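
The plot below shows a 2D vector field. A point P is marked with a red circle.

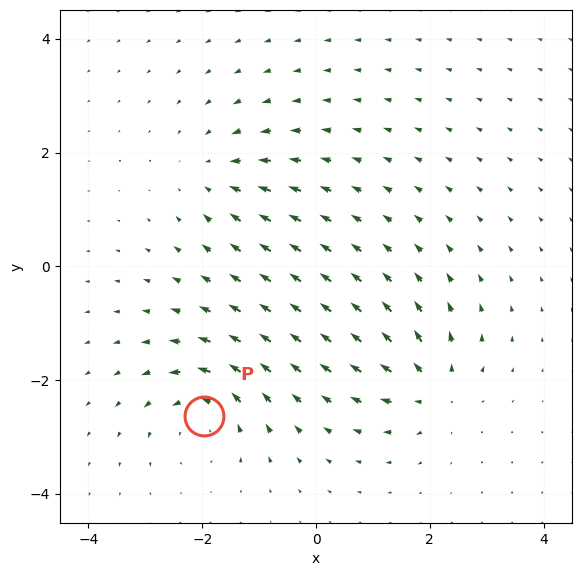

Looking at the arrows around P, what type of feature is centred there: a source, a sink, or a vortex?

vortex

At P (-2.0, -2.6) the arrows circulate counterclockwise. Divergence ≈0, curl about +6 — near-zero divergence with nonzero curl is a vortex.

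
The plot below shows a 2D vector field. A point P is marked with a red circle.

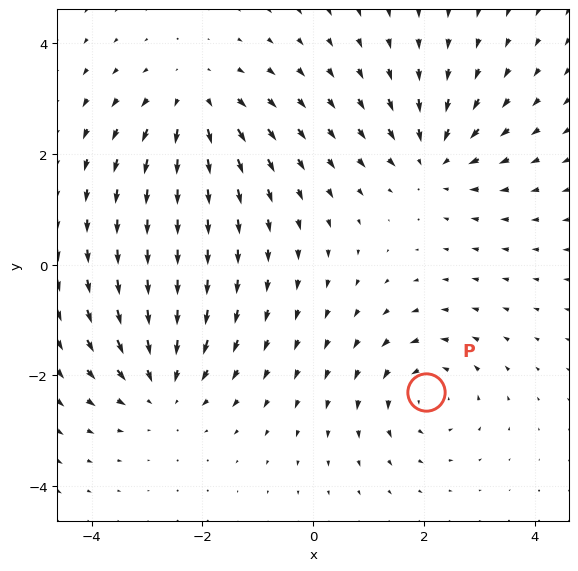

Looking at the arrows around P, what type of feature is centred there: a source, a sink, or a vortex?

vortex

At P (2.0, -2.3) the arrows circulate counterclockwise. Divergence ≈0, curl about +4 — near-zero divergence with nonzero curl is a vortex.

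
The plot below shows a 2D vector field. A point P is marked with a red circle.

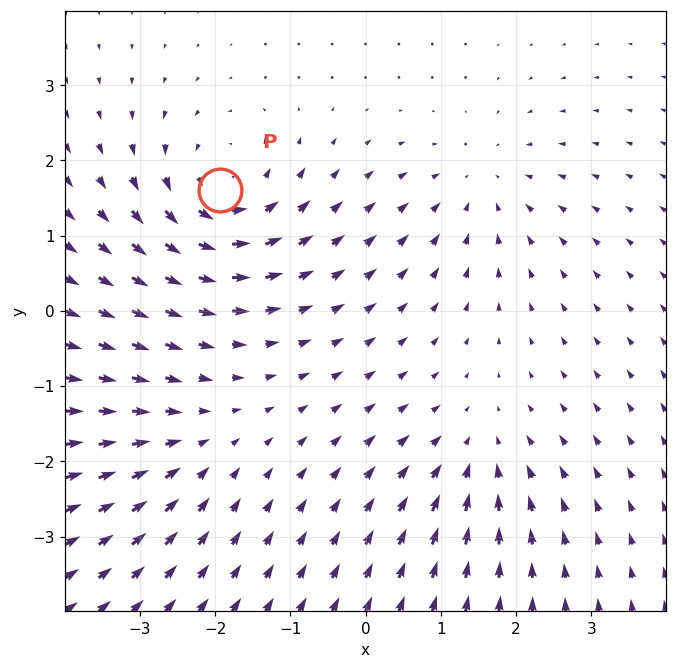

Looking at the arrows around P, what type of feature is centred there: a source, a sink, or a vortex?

vortex

At P (-1.9, 1.6) the arrows circulate counterclockwise. Divergence ≈0, curl about +6 — near-zero divergence with nonzero curl is a vortex.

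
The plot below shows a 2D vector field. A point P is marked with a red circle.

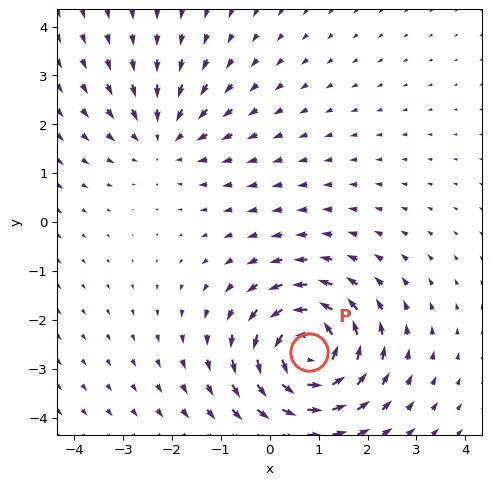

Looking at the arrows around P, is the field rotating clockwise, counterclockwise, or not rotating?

Near P at (0.8, -2.7) the arrows circulate counterclockwise. The curl (z-component) there is about +6; positive curl means counterclockwise rotation.

counterclockwise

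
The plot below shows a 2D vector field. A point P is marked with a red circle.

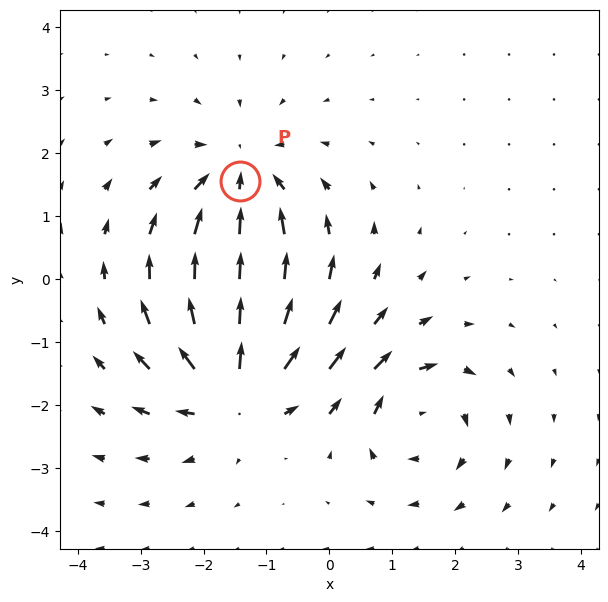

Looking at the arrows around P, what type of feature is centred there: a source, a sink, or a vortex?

At P (-1.4, 1.6) the arrows converge inward. Divergence about -5, curl ≈0 — negative divergence with near-zero curl is a sink.

sink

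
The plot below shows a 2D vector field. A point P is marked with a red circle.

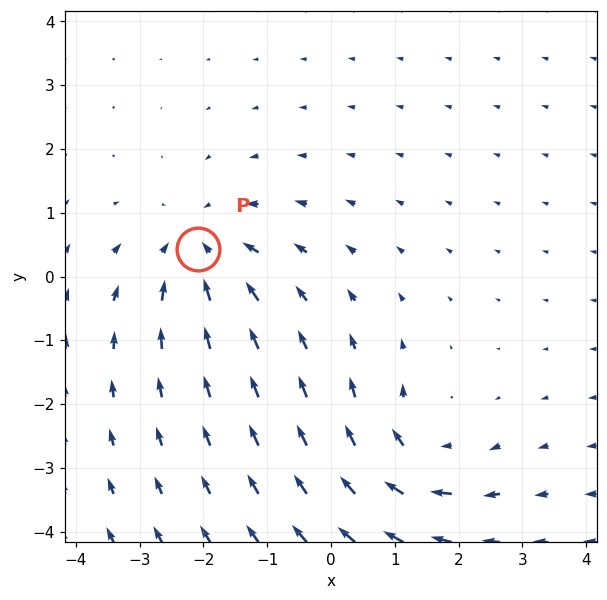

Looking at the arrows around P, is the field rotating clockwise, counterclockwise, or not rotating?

not rotating

Near P at (-2.1, 0.4) the arrows show no circulation. The curl there is ≈0.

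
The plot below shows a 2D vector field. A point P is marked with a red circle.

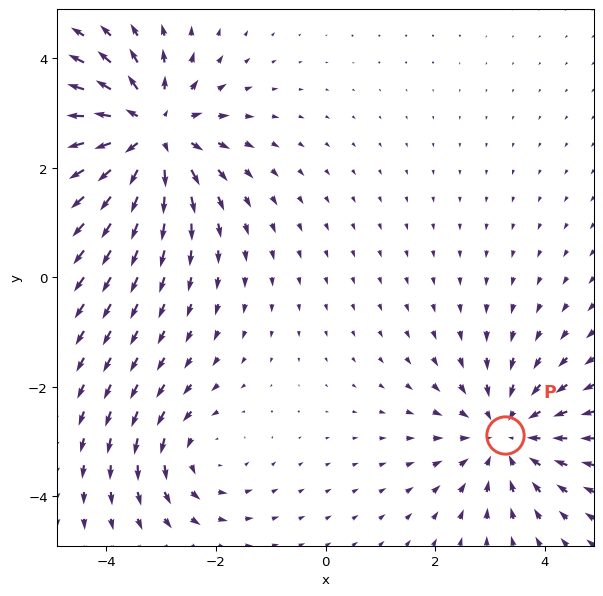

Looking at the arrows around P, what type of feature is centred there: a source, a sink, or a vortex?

At P (3.3, -2.9) the arrows converge inward. Divergence about -3, curl ≈0 — negative divergence with near-zero curl is a sink.

sink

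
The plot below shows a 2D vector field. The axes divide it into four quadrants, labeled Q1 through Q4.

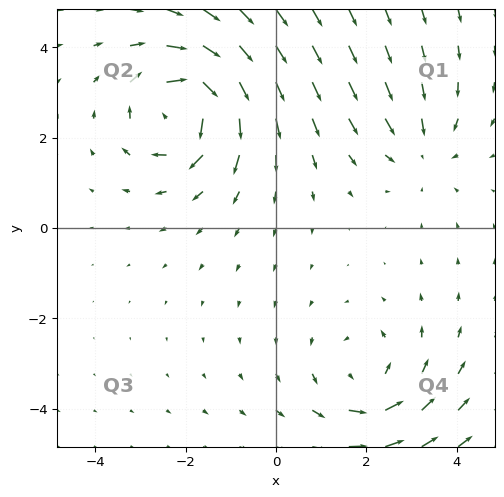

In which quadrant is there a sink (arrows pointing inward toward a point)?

Q1

The sink sits at approximately (3.3, 1.8), which lies in quadrant Q1. The divergence there is about -2, negative as expected for a sink.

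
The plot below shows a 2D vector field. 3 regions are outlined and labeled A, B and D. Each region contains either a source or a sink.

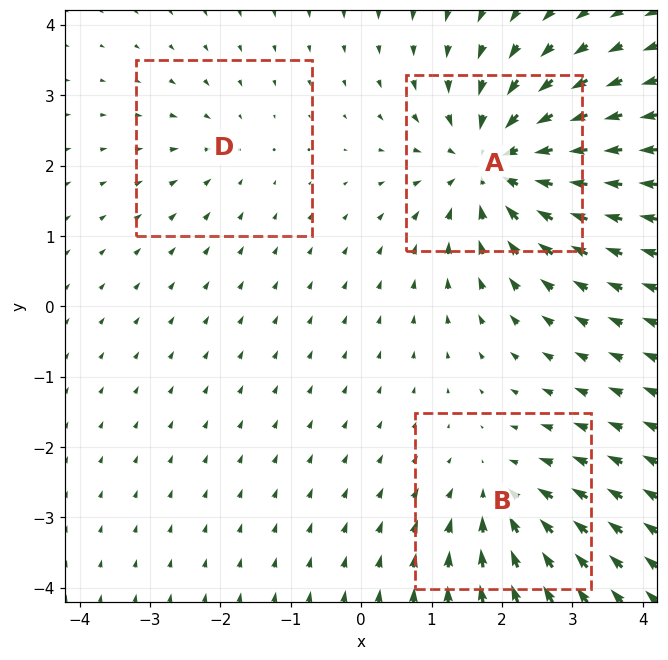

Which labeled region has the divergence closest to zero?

Divergence at each region's feature centre — A: about -5, B: about -3, D: about -2. Region D is closest to zero.

D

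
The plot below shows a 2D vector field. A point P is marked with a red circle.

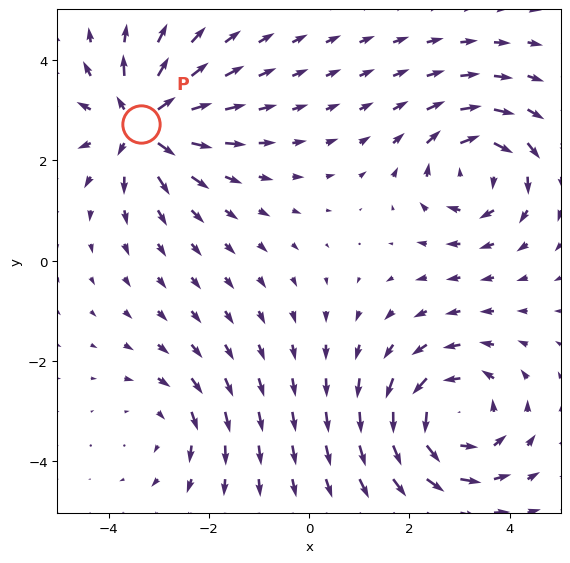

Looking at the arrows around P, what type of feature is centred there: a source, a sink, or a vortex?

source

At P (-3.3, 2.7) the arrows spread outward. Divergence about +6, curl ≈0 — positive divergence with near-zero curl is a source.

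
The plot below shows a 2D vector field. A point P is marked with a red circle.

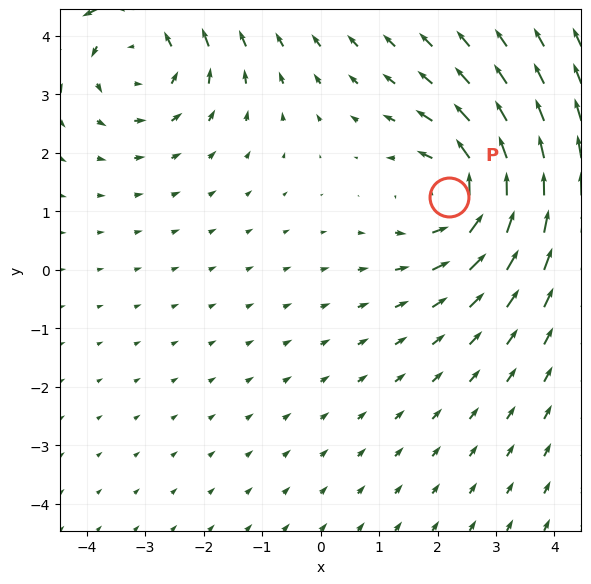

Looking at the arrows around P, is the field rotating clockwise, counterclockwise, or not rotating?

Near P at (2.2, 1.2) the arrows circulate counterclockwise. The curl (z-component) there is about +4; positive curl means counterclockwise rotation.

counterclockwise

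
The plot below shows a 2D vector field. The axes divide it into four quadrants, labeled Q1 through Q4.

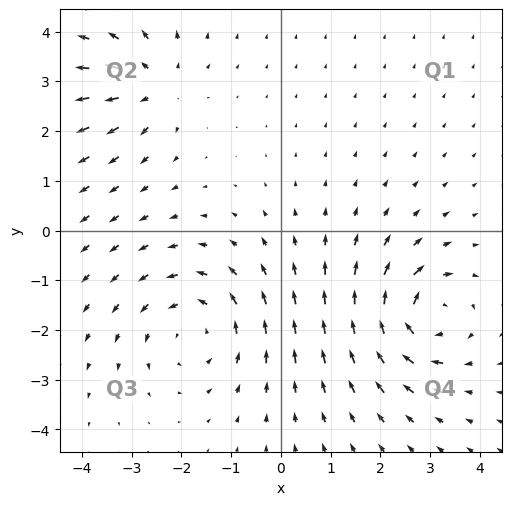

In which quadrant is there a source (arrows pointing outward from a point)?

Q2

The source sits at approximately (-2.5, 2.9), which lies in quadrant Q2. The divergence there is about +4, positive as expected for a source.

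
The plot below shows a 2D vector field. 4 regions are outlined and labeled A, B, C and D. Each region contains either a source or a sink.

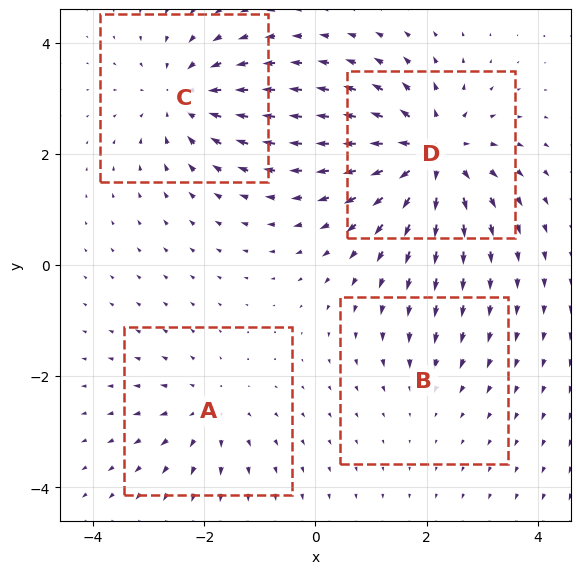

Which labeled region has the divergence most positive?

D

Divergence at each region's feature centre — A: about +4, B: about -2, C: about -5, D: about +7. Region D is most positive.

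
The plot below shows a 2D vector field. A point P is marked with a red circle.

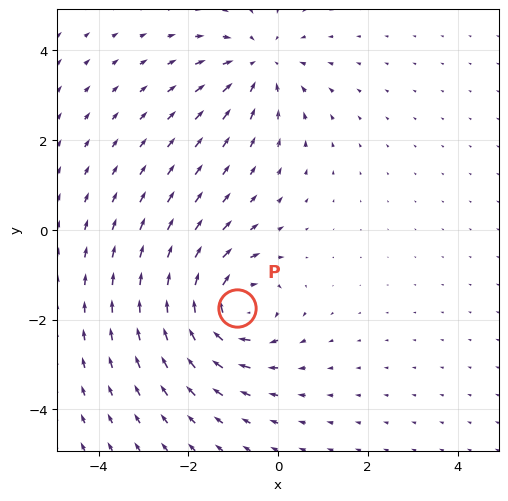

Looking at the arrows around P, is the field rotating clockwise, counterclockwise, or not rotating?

Near P at (-0.9, -1.7) the arrows circulate clockwise. The curl (z-component) there is about -4; negative curl means clockwise rotation.

clockwise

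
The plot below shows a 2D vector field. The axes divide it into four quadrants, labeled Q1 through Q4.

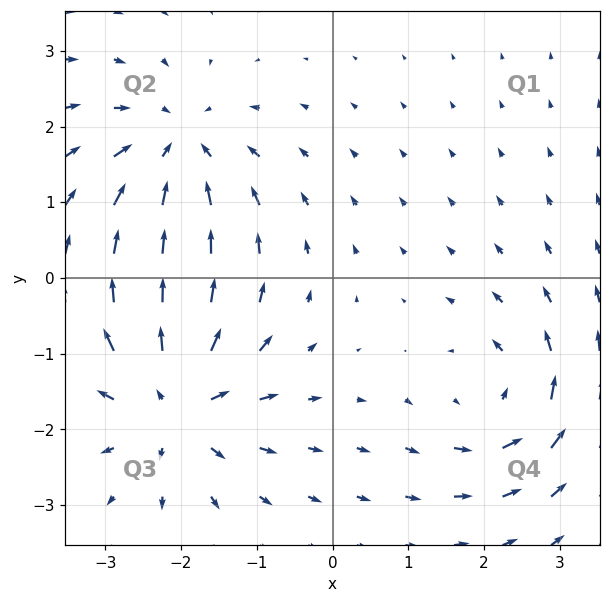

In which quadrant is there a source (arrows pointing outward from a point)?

Q3

The source sits at approximately (-2.1, -1.7), which lies in quadrant Q3. The divergence there is about +6, positive as expected for a source.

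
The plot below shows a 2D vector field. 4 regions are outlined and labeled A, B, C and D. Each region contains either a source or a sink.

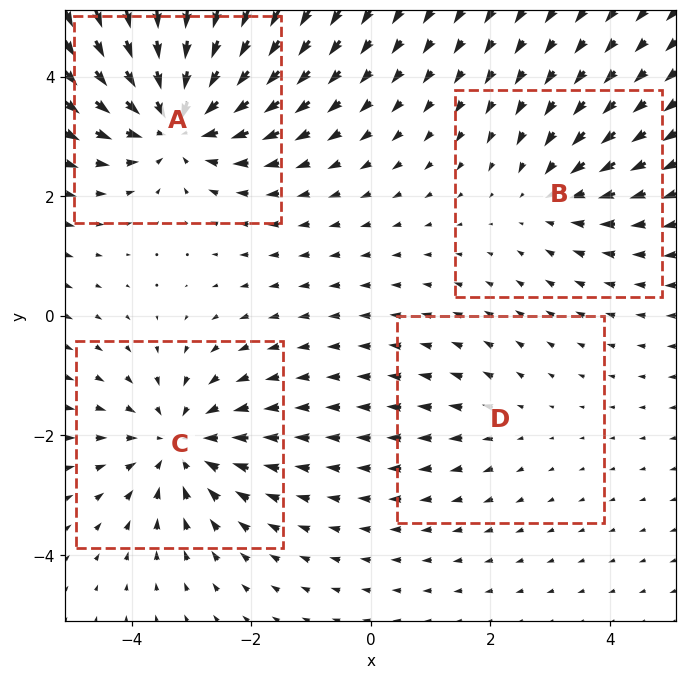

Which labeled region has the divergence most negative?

Divergence at each region's feature centre — A: about -6, B: about -3, C: about -4, D: about +2. Region A is most negative.

A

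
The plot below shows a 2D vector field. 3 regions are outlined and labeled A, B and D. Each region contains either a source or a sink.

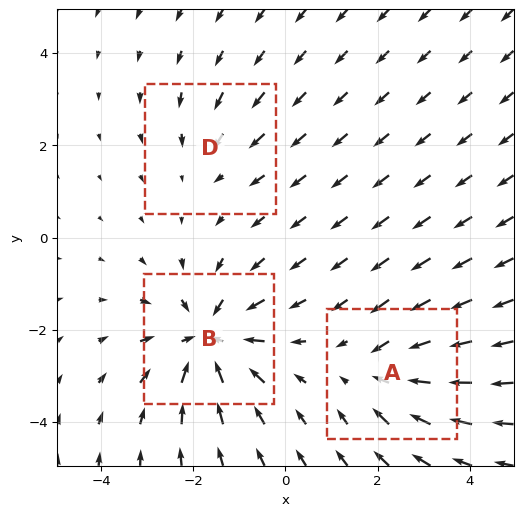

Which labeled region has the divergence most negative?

B

Divergence at each region's feature centre — A: about -3, B: about -5, D: about -2. Region B is most negative.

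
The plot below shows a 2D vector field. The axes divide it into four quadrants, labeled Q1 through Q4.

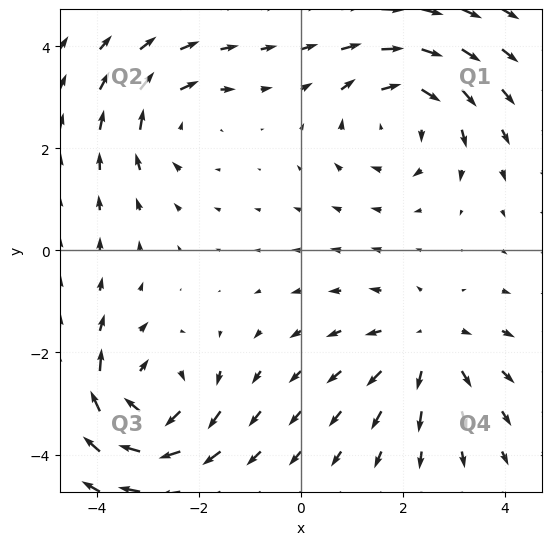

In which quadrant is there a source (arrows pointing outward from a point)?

The source sits at approximately (2.5, -1.9), which lies in quadrant Q4. The divergence there is about +3, positive as expected for a source.

Q4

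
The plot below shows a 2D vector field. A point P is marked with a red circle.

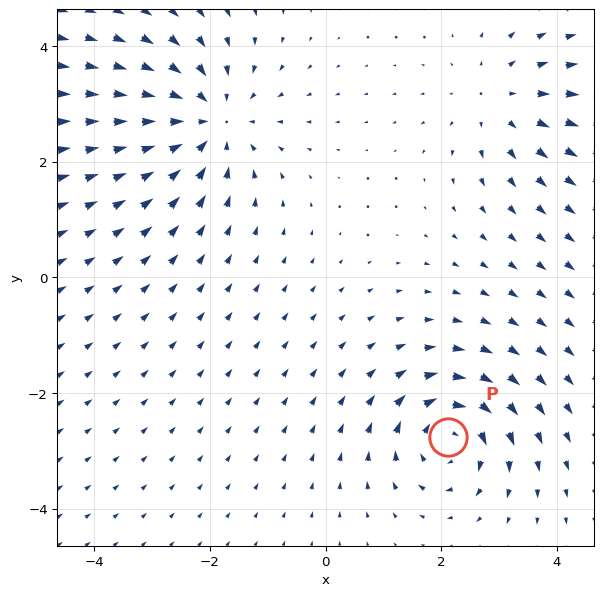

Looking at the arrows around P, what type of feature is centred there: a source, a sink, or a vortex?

vortex

At P (2.1, -2.8) the arrows circulate clockwise. Divergence ≈0, curl about -5 — near-zero divergence with nonzero curl is a vortex.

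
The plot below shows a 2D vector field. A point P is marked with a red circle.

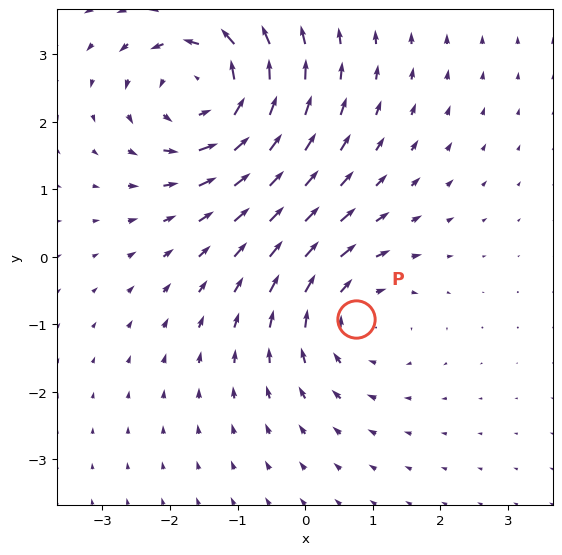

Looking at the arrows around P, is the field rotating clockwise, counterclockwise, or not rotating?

clockwise

Near P at (0.8, -0.9) the arrows circulate clockwise. The curl (z-component) there is about -3; negative curl means clockwise rotation.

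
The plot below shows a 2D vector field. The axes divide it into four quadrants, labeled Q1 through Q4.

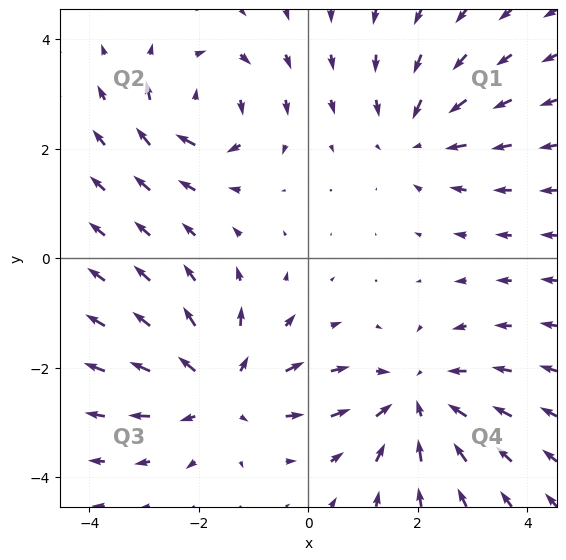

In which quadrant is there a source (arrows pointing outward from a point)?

Q3

The source sits at approximately (-1.6, -2.4), which lies in quadrant Q3. The divergence there is about +4, positive as expected for a source.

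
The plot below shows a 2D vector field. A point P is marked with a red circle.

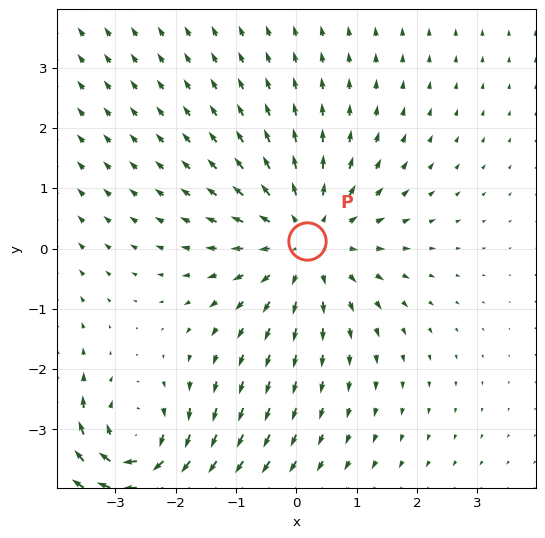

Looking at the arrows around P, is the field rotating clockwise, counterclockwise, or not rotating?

not rotating

Near P at (0.2, 0.1) the arrows show no circulation. The curl there is ≈0.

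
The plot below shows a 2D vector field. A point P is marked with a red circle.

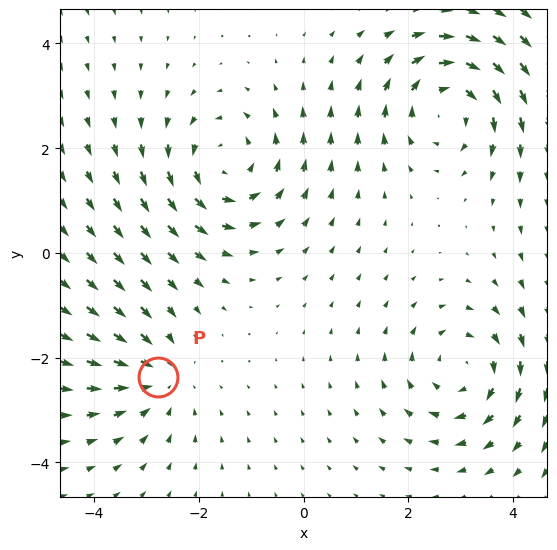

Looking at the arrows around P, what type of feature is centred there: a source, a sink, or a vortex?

sink

At P (-2.8, -2.4) the arrows converge inward. Divergence about -3, curl ≈0 — negative divergence with near-zero curl is a sink.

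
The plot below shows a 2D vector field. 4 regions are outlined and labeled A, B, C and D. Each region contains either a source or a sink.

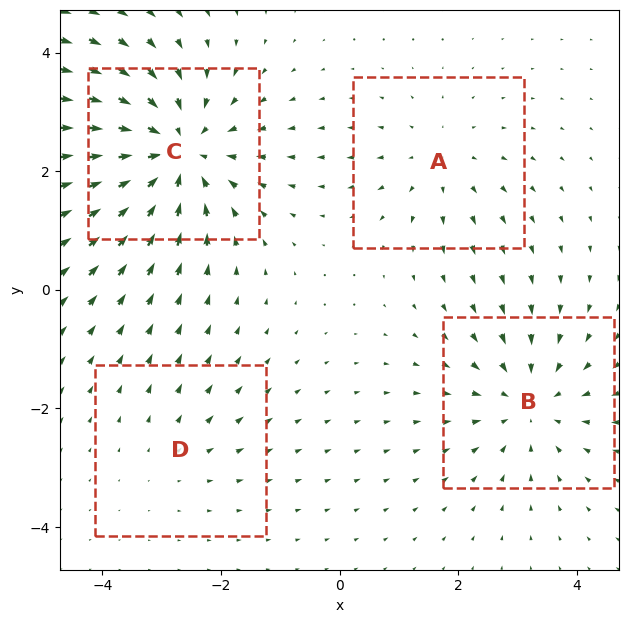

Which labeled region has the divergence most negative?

C

Divergence at each region's feature centre — A: about +3, B: about -4, C: about -6, D: about +2. Region C is most negative.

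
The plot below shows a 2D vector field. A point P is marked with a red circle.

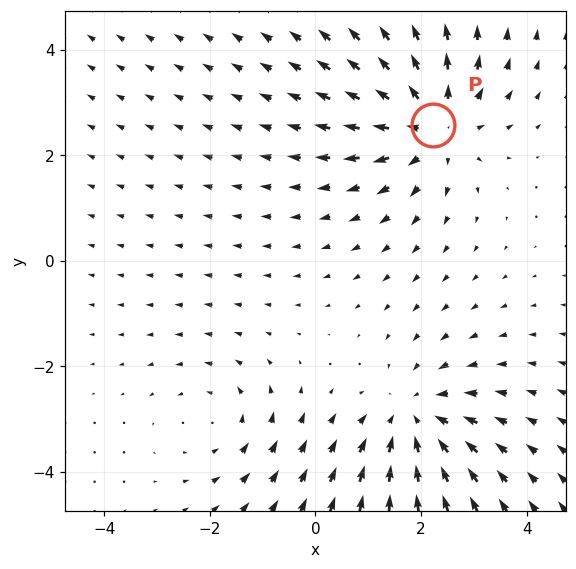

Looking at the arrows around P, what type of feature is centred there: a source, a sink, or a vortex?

At P (2.2, 2.6) the arrows spread outward. Divergence about +4, curl ≈0 — positive divergence with near-zero curl is a source.

source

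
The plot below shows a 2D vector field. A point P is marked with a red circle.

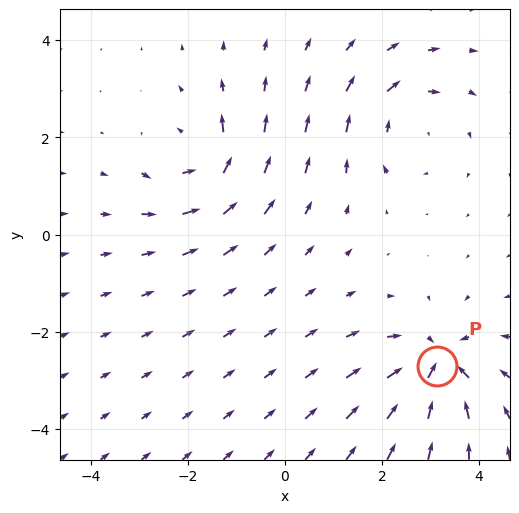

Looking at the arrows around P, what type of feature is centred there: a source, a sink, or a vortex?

sink

At P (3.1, -2.7) the arrows converge inward. Divergence about -6, curl ≈0 — negative divergence with near-zero curl is a sink.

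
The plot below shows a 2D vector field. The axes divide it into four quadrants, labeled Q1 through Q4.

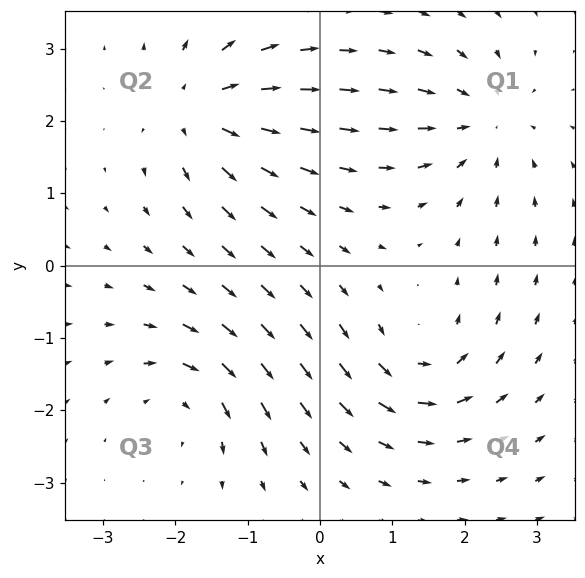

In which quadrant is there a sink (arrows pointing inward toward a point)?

Q1

The sink sits at approximately (2.2, 2.0), which lies in quadrant Q1. The divergence there is about -4, negative as expected for a sink.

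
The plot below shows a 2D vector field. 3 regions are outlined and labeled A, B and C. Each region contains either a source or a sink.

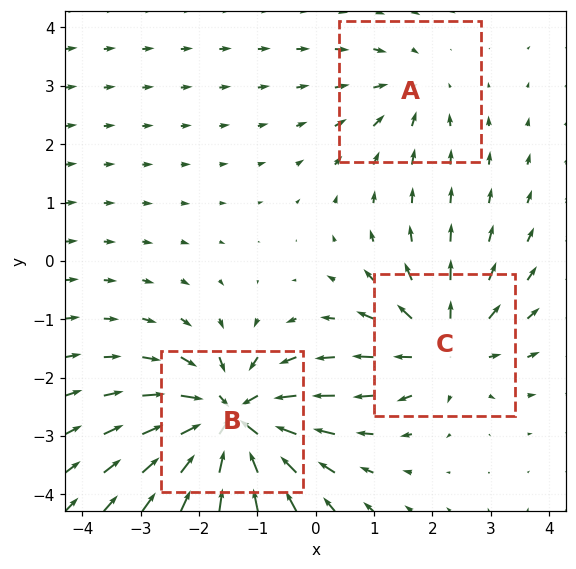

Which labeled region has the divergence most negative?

Divergence at each region's feature centre — A: about -2, B: about -6, C: about +4. Region B is most negative.

B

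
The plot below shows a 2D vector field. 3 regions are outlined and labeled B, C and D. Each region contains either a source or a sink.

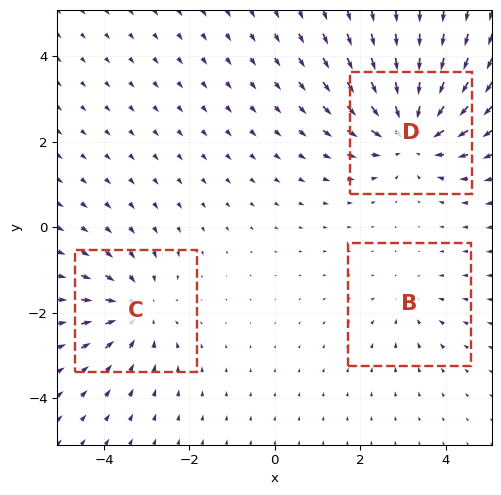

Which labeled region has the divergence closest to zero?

B

Divergence at each region's feature centre — B: about -2, C: about -3, D: about -4. Region B is closest to zero.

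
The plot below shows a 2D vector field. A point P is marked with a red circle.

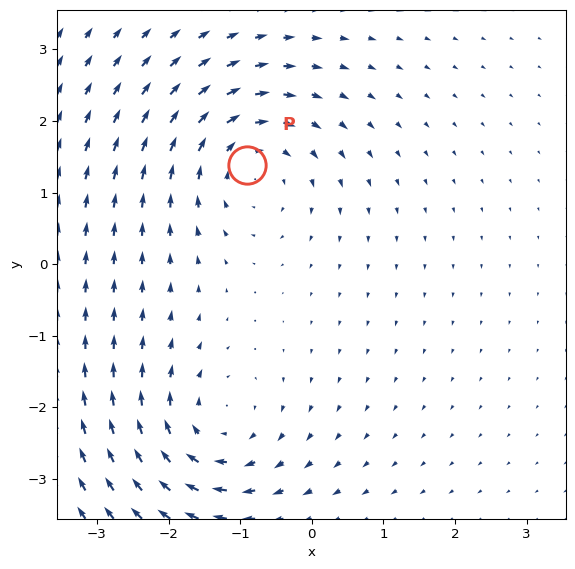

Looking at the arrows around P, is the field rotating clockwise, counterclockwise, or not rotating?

clockwise

Near P at (-0.9, 1.4) the arrows circulate clockwise. The curl (z-component) there is about -5; negative curl means clockwise rotation.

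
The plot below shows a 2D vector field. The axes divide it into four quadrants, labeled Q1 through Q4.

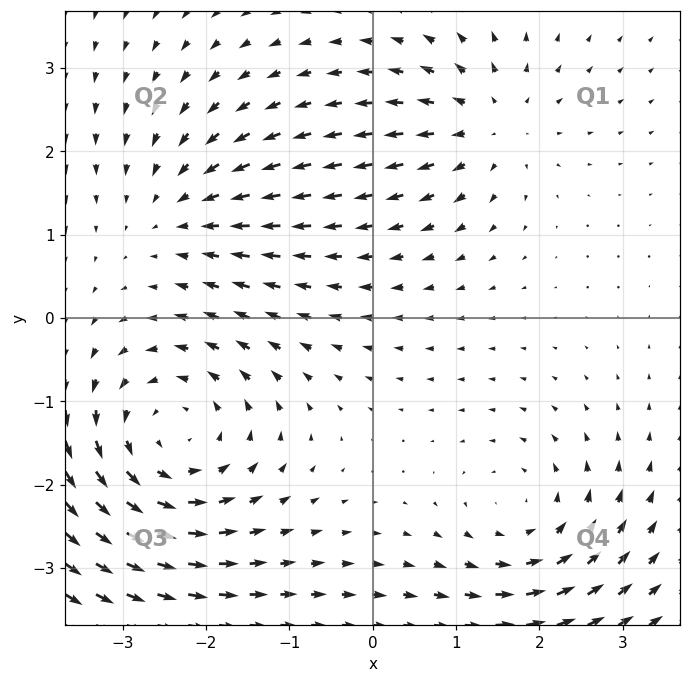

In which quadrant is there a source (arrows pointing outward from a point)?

The source sits at approximately (1.4, 2.3), which lies in quadrant Q1. The divergence there is about +3, positive as expected for a source.

Q1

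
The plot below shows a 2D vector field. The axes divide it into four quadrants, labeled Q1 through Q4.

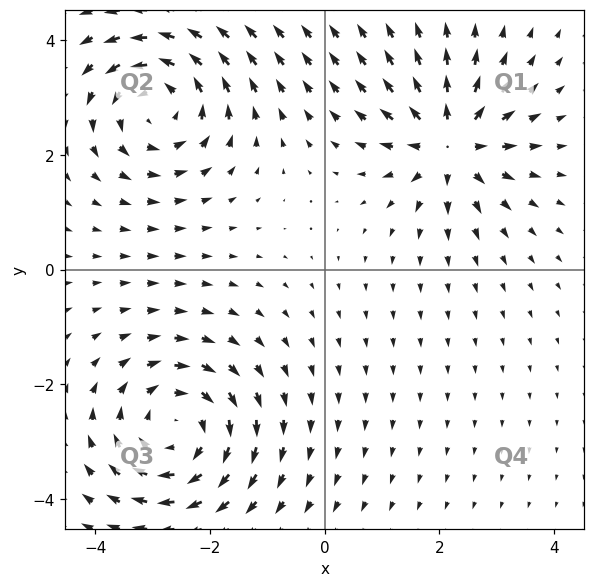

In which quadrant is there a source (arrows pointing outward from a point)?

Q1

The source sits at approximately (2.2, 2.2), which lies in quadrant Q1. The divergence there is about +5, positive as expected for a source.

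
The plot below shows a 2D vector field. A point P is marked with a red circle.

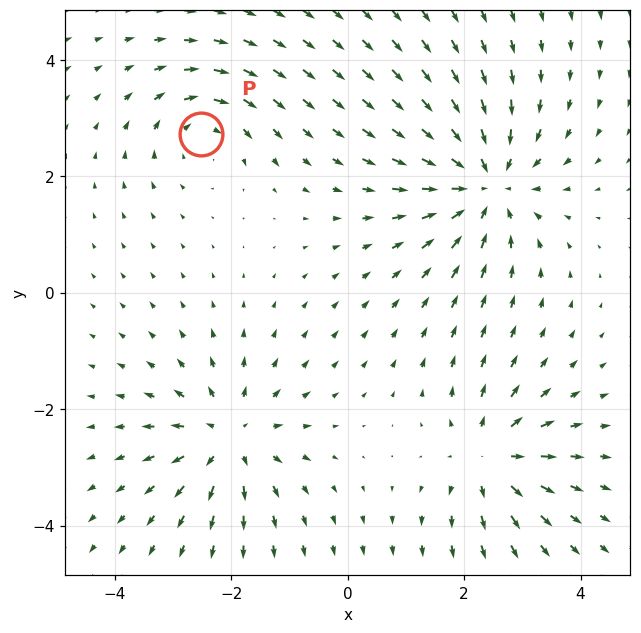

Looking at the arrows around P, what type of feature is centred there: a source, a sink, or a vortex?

At P (-2.5, 2.7) the arrows circulate clockwise. Divergence ≈0, curl about -3 — near-zero divergence with nonzero curl is a vortex.

vortex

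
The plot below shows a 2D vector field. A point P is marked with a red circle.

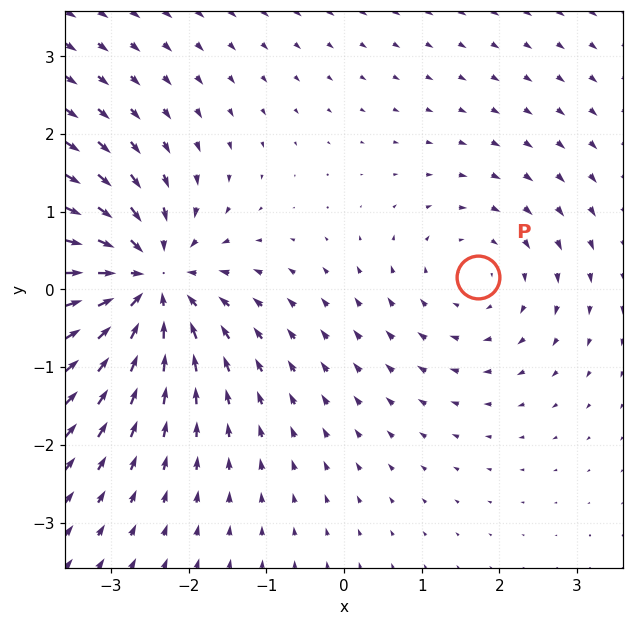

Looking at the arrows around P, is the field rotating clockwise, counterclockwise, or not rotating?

Near P at (1.7, 0.2) the arrows circulate clockwise. The curl (z-component) there is about -2; negative curl means clockwise rotation.

clockwise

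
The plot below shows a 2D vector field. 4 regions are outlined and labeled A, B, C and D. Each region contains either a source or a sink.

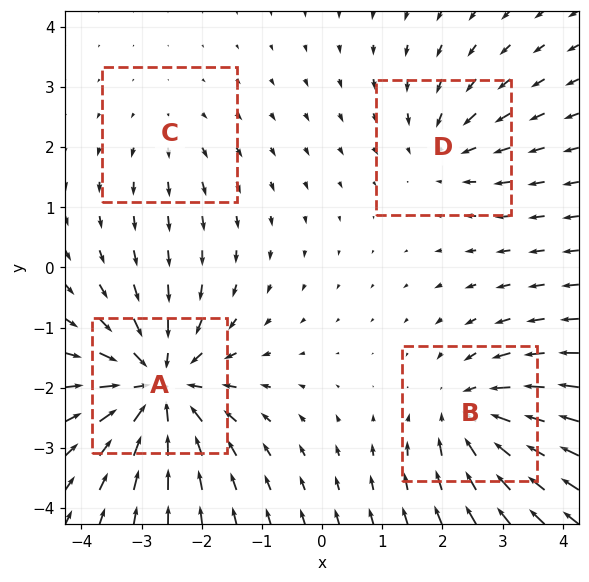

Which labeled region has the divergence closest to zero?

Divergence at each region's feature centre — A: about -7, B: about -5, C: about +2, D: about -3. Region C is closest to zero.

C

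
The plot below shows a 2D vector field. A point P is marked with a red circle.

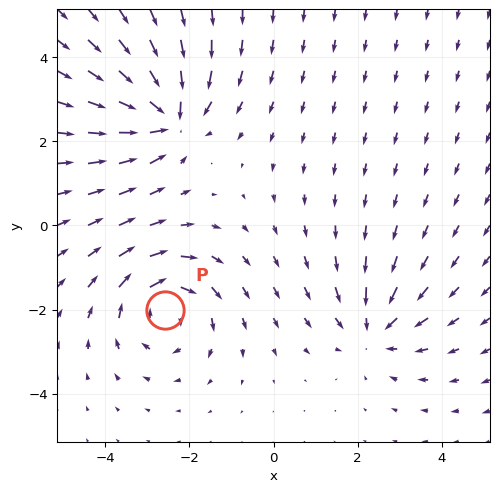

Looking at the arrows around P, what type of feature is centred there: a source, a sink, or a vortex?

vortex

At P (-2.6, -2.0) the arrows circulate clockwise. Divergence ≈0, curl about -4 — near-zero divergence with nonzero curl is a vortex.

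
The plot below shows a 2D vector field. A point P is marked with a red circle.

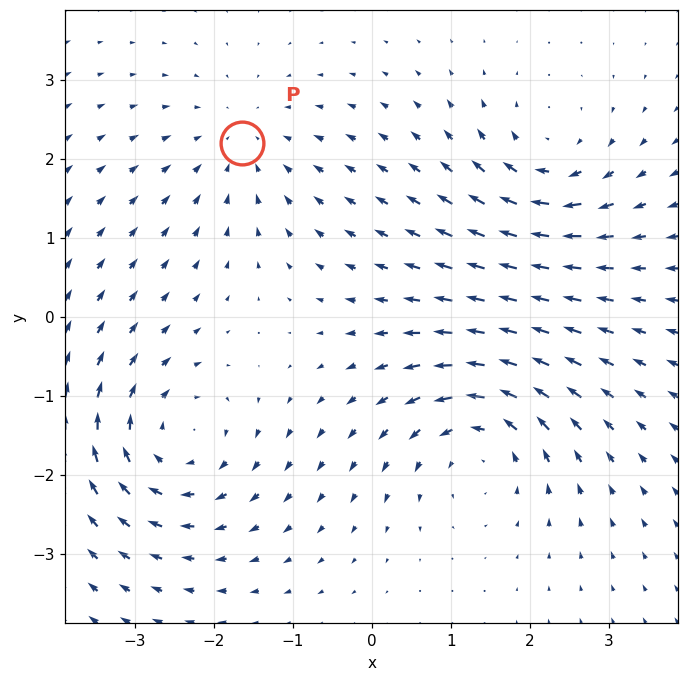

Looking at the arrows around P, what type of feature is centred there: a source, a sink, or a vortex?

sink

At P (-1.6, 2.2) the arrows converge inward. Divergence about -3, curl ≈0 — negative divergence with near-zero curl is a sink.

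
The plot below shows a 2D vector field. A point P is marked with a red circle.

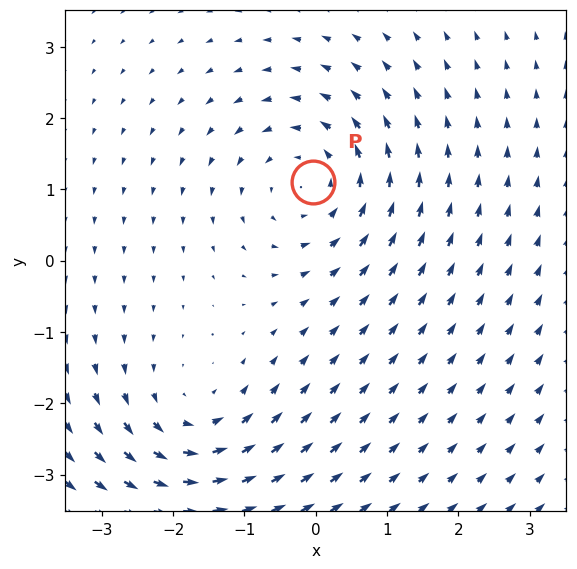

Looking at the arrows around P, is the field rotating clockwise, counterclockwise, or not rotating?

counterclockwise

Near P at (-0.0, 1.1) the arrows circulate counterclockwise. The curl (z-component) there is about +3; positive curl means counterclockwise rotation.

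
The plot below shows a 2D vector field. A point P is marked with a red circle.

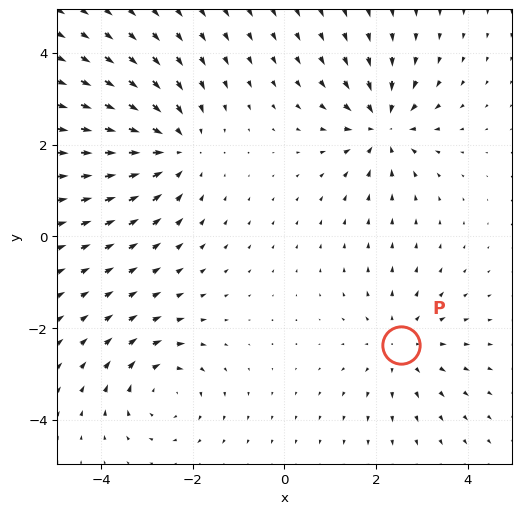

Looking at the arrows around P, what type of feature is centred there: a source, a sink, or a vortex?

At P (2.5, -2.4) the arrows spread outward. Divergence about +3, curl ≈0 — positive divergence with near-zero curl is a source.

source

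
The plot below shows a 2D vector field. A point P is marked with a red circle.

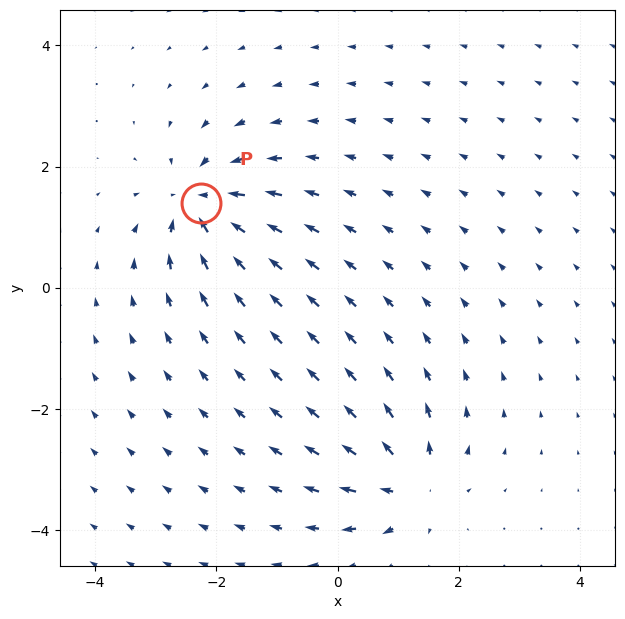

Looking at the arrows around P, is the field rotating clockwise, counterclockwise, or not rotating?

not rotating

Near P at (-2.3, 1.4) the arrows show no circulation. The curl there is ≈0.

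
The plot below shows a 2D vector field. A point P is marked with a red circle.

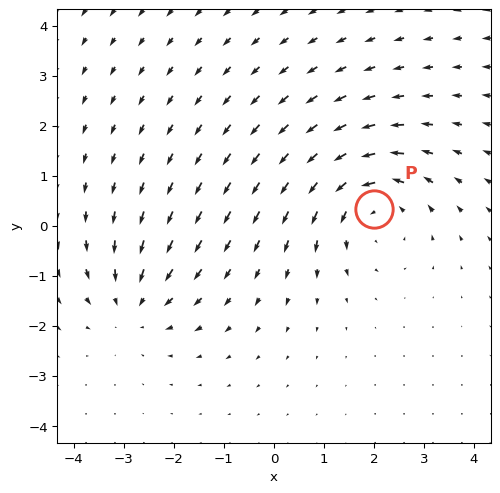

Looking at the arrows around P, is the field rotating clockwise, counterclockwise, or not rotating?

counterclockwise

Near P at (2.0, 0.3) the arrows circulate counterclockwise. The curl (z-component) there is about +4; positive curl means counterclockwise rotation.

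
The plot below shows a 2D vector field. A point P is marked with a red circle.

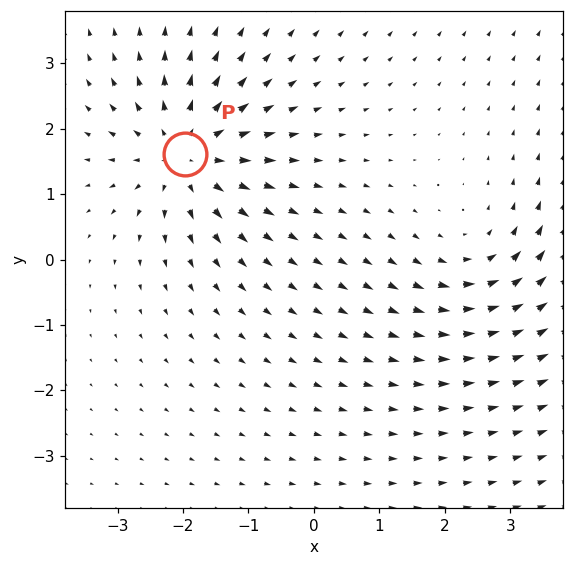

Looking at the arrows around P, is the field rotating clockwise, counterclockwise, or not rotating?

Near P at (-2.0, 1.6) the arrows show no circulation. The curl there is ≈0.

not rotating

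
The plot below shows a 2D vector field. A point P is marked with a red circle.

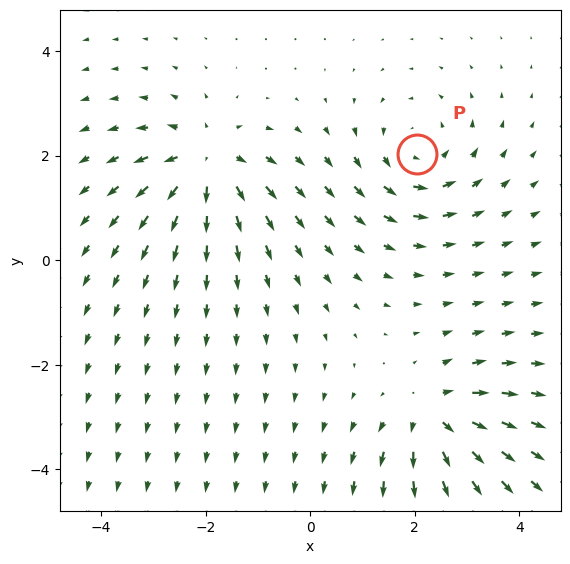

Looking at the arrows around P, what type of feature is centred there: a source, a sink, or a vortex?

vortex

At P (2.1, 2.0) the arrows circulate counterclockwise. Divergence ≈0, curl about +4 — near-zero divergence with nonzero curl is a vortex.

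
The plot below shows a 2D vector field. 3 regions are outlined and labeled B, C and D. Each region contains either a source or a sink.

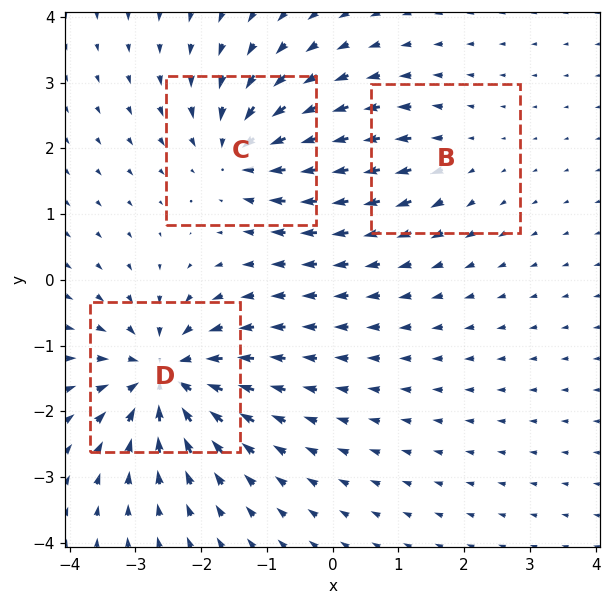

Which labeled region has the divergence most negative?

D

Divergence at each region's feature centre — B: about +2, C: about -4, D: about -6. Region D is most negative.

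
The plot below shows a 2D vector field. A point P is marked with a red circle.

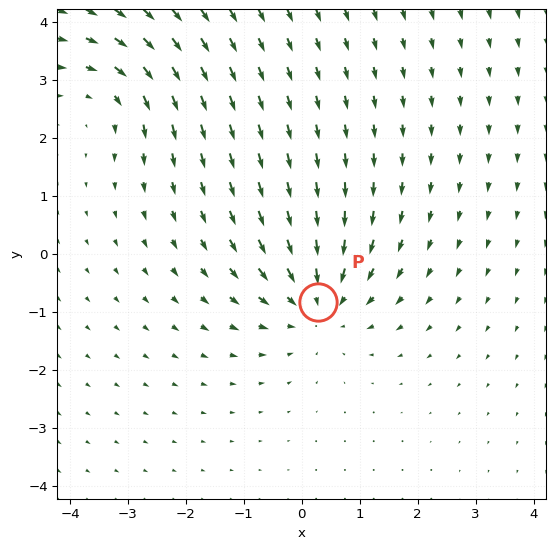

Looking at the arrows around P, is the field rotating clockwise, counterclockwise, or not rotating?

not rotating

Near P at (0.3, -0.8) the arrows show no circulation. The curl there is ≈0.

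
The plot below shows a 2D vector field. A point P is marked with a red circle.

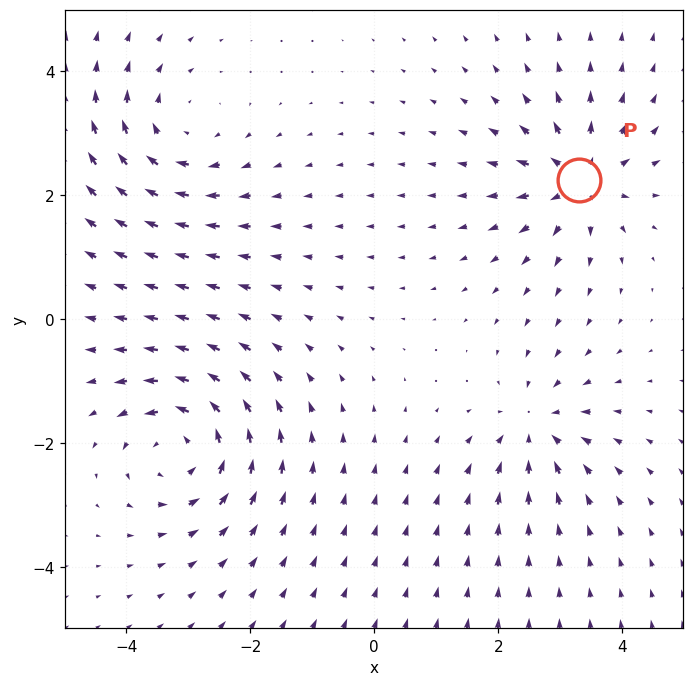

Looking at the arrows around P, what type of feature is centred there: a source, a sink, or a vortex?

source

At P (3.3, 2.2) the arrows spread outward. Divergence about +5, curl ≈0 — positive divergence with near-zero curl is a source.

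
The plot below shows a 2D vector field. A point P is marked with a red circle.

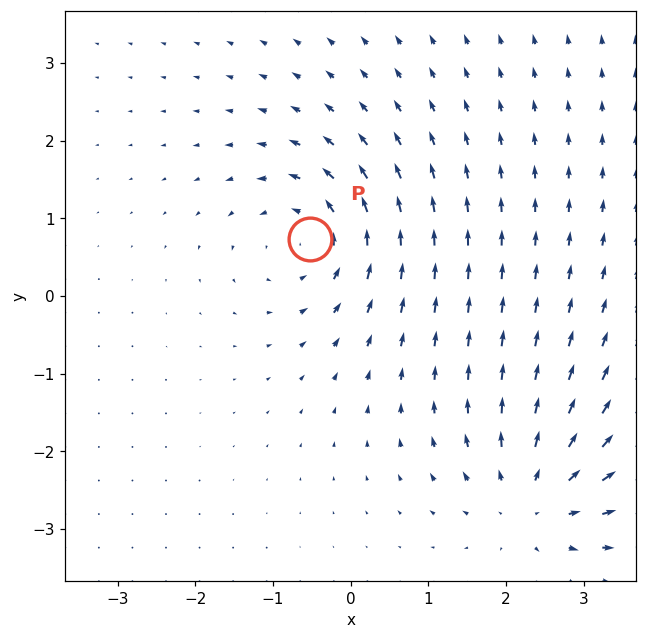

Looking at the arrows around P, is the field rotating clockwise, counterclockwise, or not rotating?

Near P at (-0.5, 0.7) the arrows circulate counterclockwise. The curl (z-component) there is about +4; positive curl means counterclockwise rotation.

counterclockwise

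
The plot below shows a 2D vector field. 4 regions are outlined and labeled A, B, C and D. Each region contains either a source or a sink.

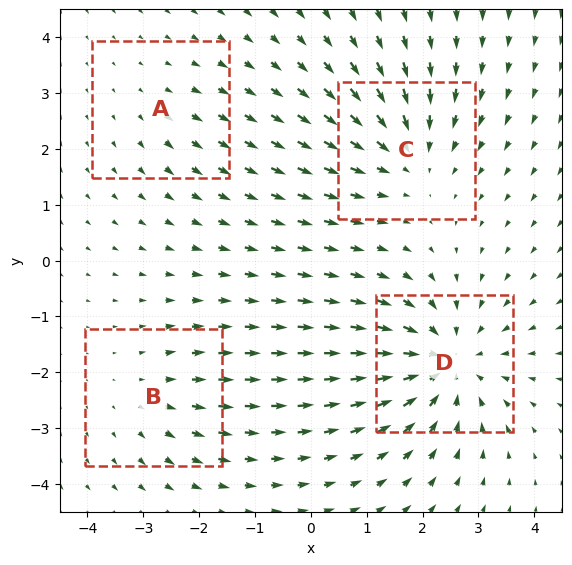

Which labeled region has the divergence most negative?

D

Divergence at each region's feature centre — A: about +2, B: about +3, C: about -4, D: about -6. Region D is most negative.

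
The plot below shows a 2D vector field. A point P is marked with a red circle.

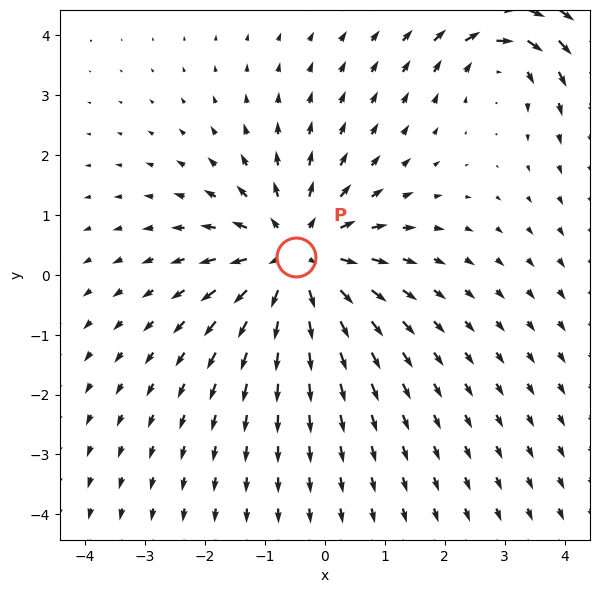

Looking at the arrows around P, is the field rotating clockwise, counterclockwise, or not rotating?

not rotating

Near P at (-0.5, 0.3) the arrows show no circulation. The curl there is ≈0.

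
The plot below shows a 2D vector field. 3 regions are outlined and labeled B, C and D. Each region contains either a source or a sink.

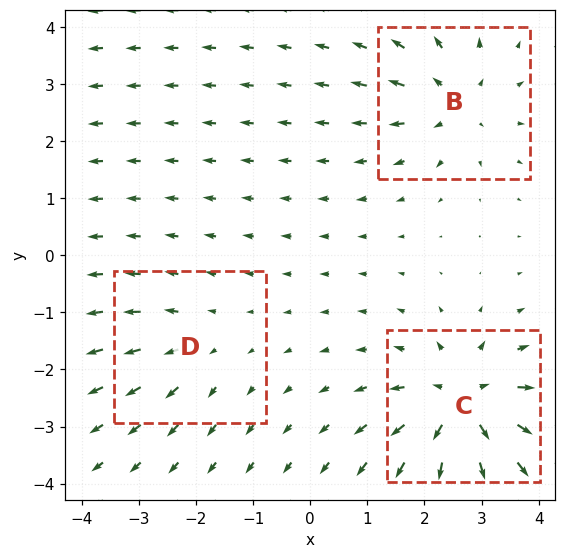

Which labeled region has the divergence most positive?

Divergence at each region's feature centre — B: about +4, C: about +6, D: about +2. Region C is most positive.

C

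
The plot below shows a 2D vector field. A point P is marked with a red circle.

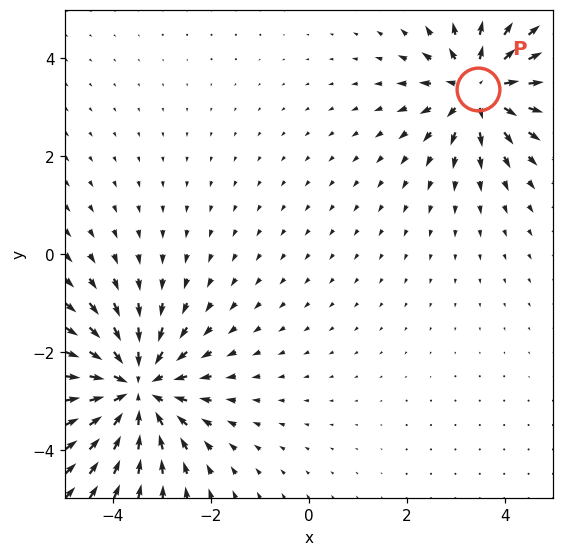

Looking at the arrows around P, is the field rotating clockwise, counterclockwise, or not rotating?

not rotating

Near P at (3.5, 3.4) the arrows show no circulation. The curl there is ≈0.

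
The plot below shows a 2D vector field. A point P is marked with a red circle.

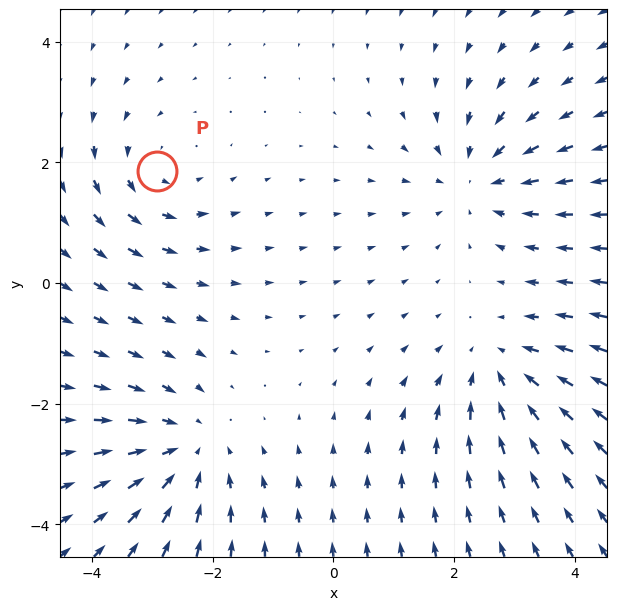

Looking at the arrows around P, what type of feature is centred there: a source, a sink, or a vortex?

At P (-2.9, 1.8) the arrows circulate counterclockwise. Divergence ≈0, curl about +3 — near-zero divergence with nonzero curl is a vortex.

vortex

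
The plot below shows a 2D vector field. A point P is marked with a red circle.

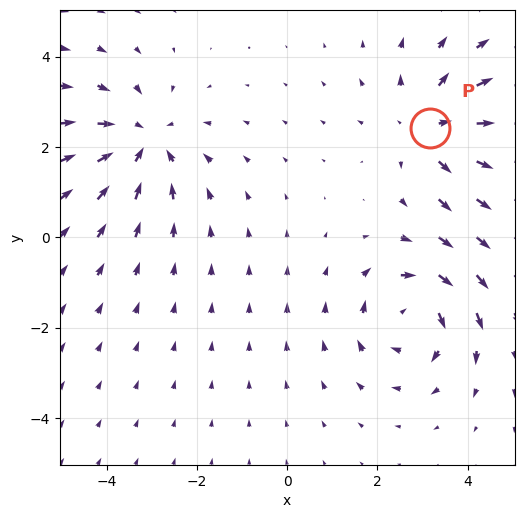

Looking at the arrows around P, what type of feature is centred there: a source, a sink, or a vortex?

At P (3.2, 2.4) the arrows spread outward. Divergence about +3, curl ≈0 — positive divergence with near-zero curl is a source.

source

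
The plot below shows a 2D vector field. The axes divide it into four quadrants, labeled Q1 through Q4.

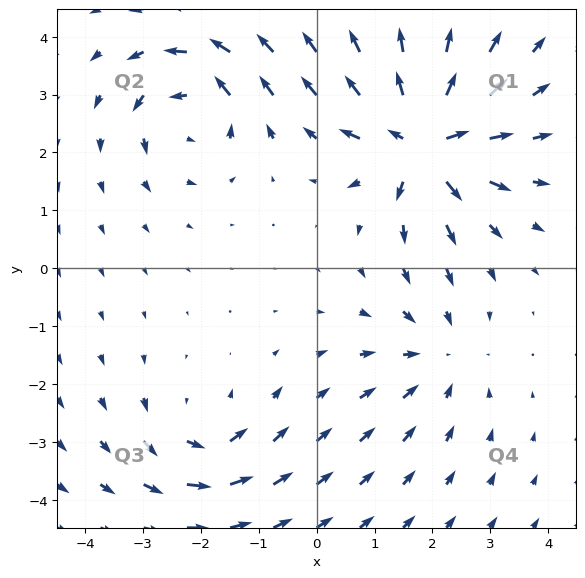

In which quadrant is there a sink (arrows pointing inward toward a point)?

The sink sits at approximately (2.1, -1.5), which lies in quadrant Q4. The divergence there is about -3, negative as expected for a sink.

Q4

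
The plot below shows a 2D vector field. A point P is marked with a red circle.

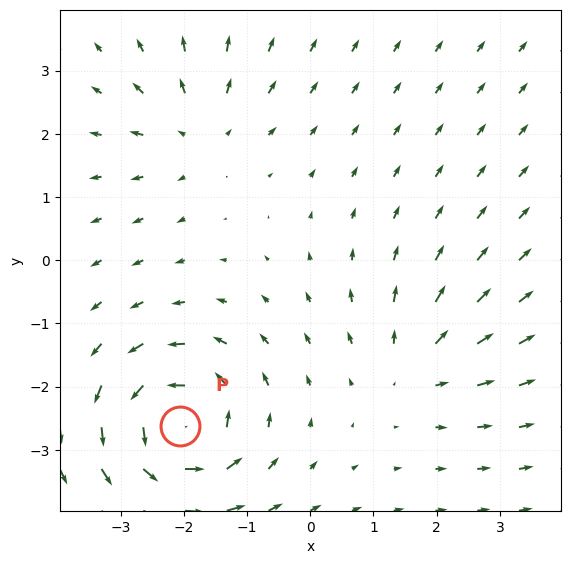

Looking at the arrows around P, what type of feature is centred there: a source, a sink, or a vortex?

At P (-2.1, -2.6) the arrows circulate counterclockwise. Divergence ≈0, curl about +6 — near-zero divergence with nonzero curl is a vortex.

vortex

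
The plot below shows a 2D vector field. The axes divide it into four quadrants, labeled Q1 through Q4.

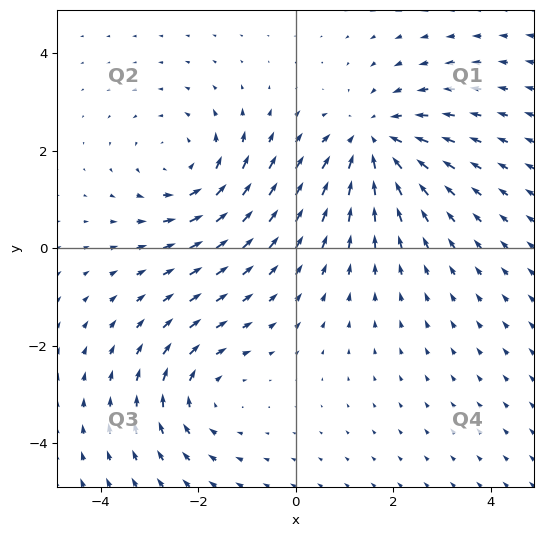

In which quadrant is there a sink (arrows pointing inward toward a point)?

The sink sits at approximately (1.6, 2.2), which lies in quadrant Q1. The divergence there is about -4, negative as expected for a sink.

Q1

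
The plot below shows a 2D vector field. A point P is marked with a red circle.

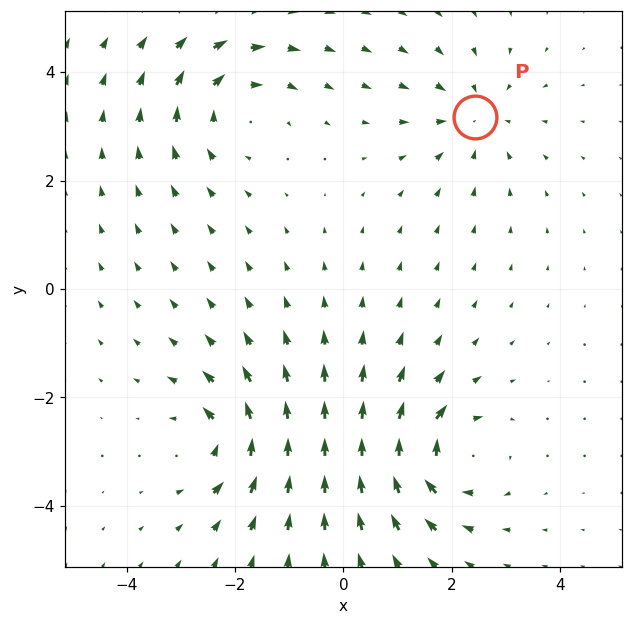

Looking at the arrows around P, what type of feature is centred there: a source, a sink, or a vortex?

At P (2.4, 3.2) the arrows converge inward. Divergence about -4, curl ≈0 — negative divergence with near-zero curl is a sink.

sink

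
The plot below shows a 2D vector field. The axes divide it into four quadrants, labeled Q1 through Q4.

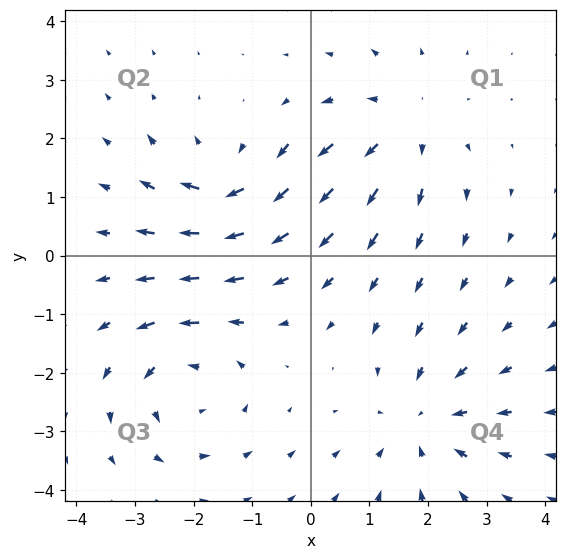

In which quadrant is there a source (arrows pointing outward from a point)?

Q1

The source sits at approximately (1.6, 2.2), which lies in quadrant Q1. The divergence there is about +3, positive as expected for a source.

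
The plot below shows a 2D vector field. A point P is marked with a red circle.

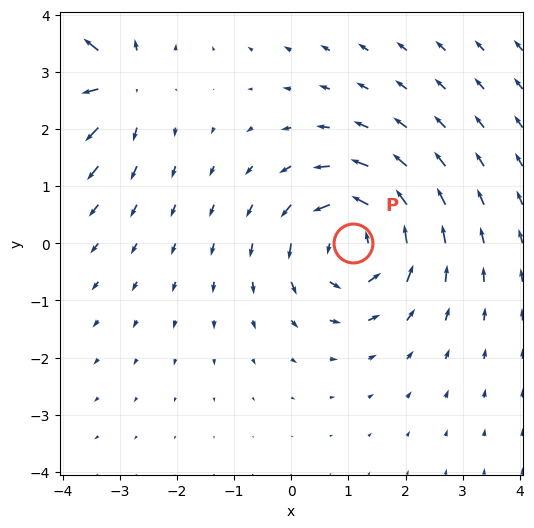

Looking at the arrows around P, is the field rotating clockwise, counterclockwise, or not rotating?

counterclockwise

Near P at (1.1, 0.0) the arrows circulate counterclockwise. The curl (z-component) there is about +5; positive curl means counterclockwise rotation.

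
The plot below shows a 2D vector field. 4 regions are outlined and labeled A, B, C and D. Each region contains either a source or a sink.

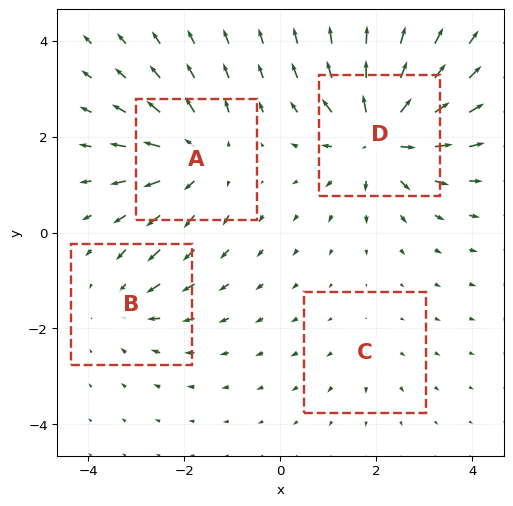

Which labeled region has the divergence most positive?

D

Divergence at each region's feature centre — A: about +6, B: about -4, C: about +2, D: about +8. Region D is most positive.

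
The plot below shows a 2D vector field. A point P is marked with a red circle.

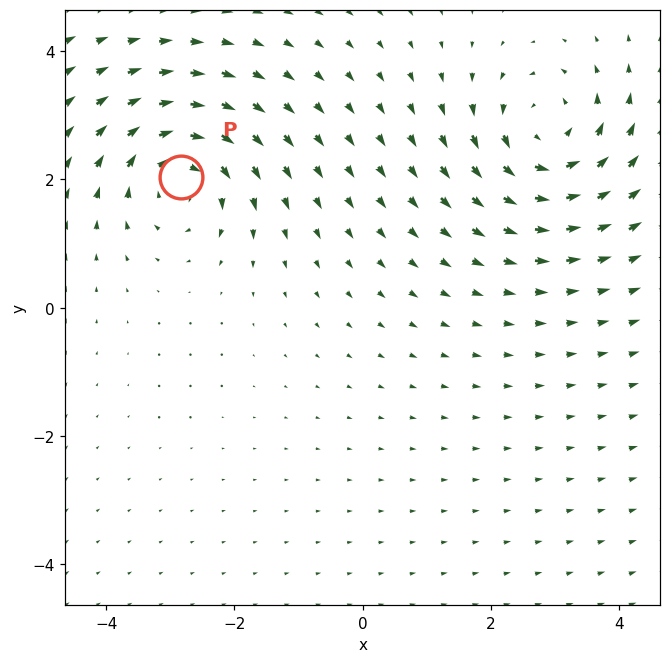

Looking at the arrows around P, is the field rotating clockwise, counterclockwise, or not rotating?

Near P at (-2.8, 2.0) the arrows circulate clockwise. The curl (z-component) there is about -5; negative curl means clockwise rotation.

clockwise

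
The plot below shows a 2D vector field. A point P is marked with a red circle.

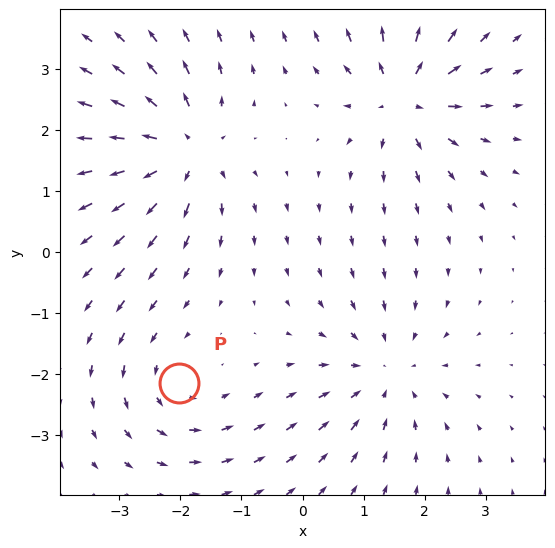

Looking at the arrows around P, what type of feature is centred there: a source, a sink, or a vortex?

vortex

At P (-2.0, -2.1) the arrows circulate counterclockwise. Divergence ≈0, curl about +3 — near-zero divergence with nonzero curl is a vortex.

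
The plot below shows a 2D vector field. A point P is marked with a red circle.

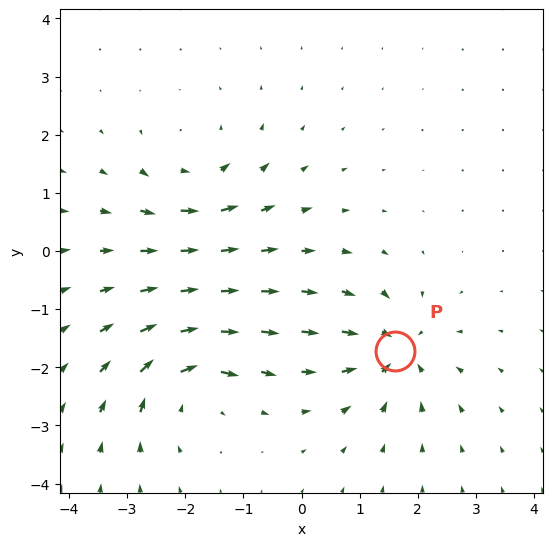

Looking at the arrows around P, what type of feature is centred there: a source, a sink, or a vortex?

At P (1.6, -1.7) the arrows converge inward. Divergence about -6, curl ≈0 — negative divergence with near-zero curl is a sink.

sink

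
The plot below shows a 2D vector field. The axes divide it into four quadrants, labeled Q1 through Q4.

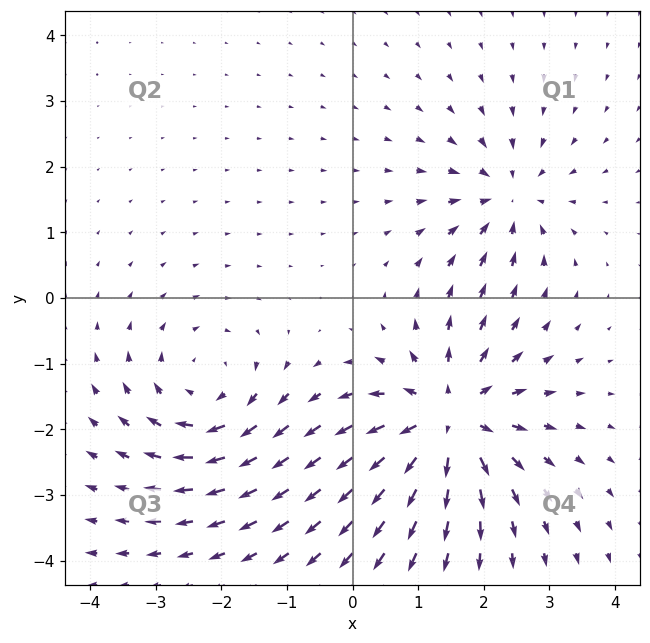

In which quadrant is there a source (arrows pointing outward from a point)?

Q4

The source sits at approximately (1.5, -1.9), which lies in quadrant Q4. The divergence there is about +6, positive as expected for a source.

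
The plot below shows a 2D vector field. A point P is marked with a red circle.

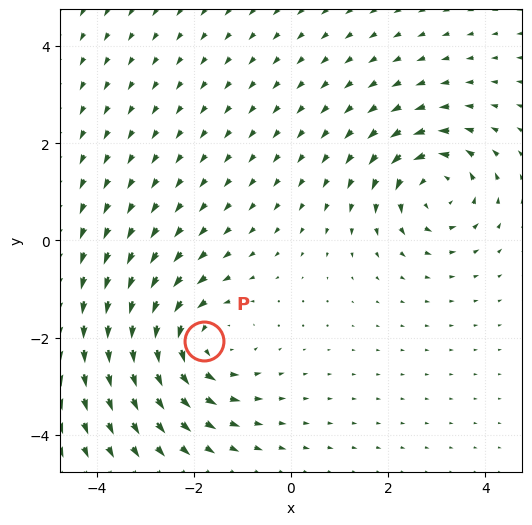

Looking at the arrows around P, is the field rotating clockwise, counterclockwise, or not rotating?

Near P at (-1.8, -2.1) the arrows circulate counterclockwise. The curl (z-component) there is about +4; positive curl means counterclockwise rotation.

counterclockwise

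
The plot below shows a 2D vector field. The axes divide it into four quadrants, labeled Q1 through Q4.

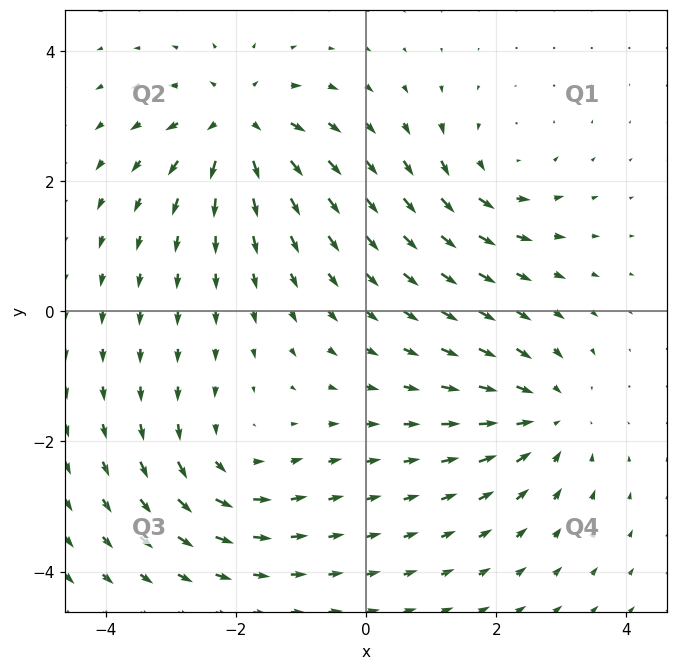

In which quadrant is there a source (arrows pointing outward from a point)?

The source sits at approximately (-2.0, 2.9), which lies in quadrant Q2. The divergence there is about +7, positive as expected for a source.

Q2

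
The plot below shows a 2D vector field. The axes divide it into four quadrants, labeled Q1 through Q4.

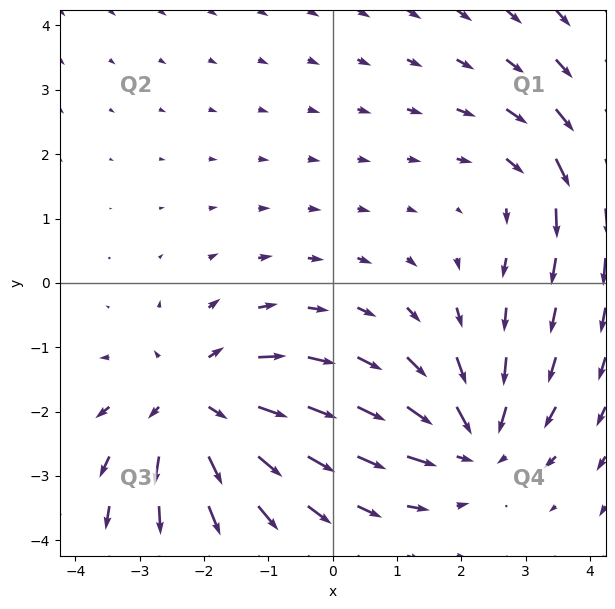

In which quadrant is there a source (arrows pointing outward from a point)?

The source sits at approximately (-2.1, -1.9), which lies in quadrant Q3. The divergence there is about +4, positive as expected for a source.

Q3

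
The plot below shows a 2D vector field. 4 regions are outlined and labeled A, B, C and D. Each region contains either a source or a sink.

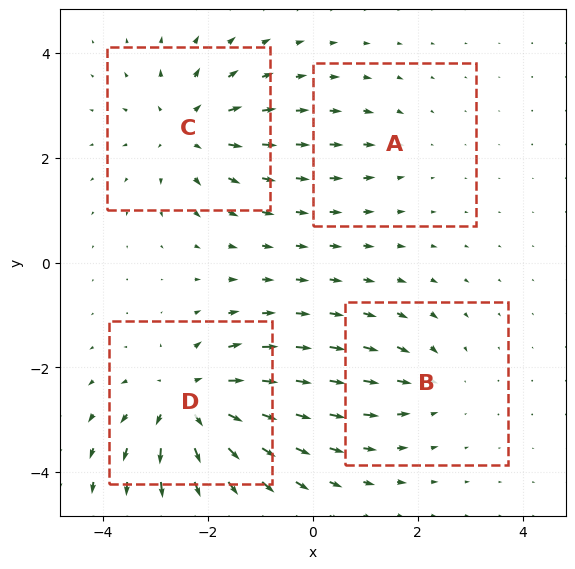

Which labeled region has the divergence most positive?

D

Divergence at each region's feature centre — A: about -2, B: about -3, C: about +5, D: about +7. Region D is most positive.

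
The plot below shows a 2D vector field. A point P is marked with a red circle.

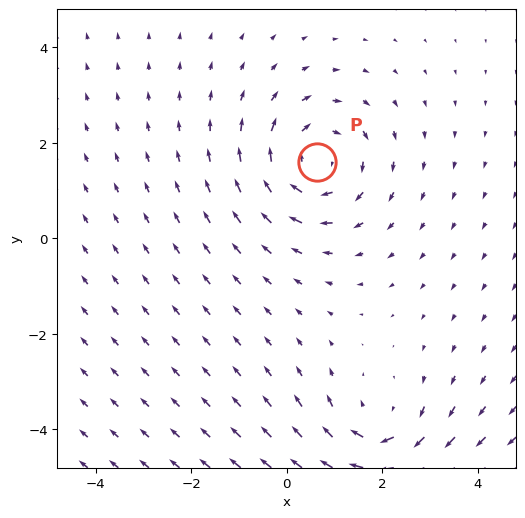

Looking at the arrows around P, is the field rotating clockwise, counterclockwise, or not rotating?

Near P at (0.6, 1.6) the arrows circulate clockwise. The curl (z-component) there is about -4; negative curl means clockwise rotation.

clockwise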